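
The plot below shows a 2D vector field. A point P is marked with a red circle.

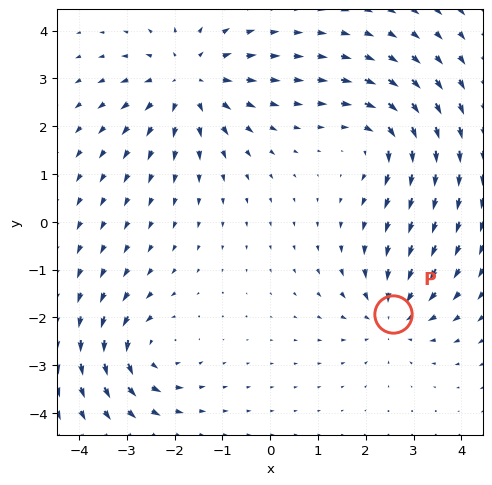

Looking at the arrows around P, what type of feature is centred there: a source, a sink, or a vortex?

sink

At P (2.6, -1.9) the arrows converge inward. Divergence about -4, curl ≈0 — negative divergence with near-zero curl is a sink.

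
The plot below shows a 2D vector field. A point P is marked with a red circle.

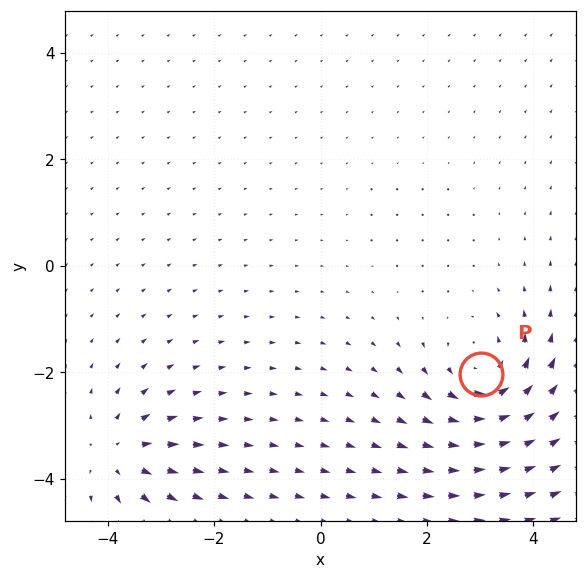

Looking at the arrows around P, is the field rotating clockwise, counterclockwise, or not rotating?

counterclockwise

Near P at (3.0, -2.0) the arrows circulate counterclockwise. The curl (z-component) there is about +6; positive curl means counterclockwise rotation.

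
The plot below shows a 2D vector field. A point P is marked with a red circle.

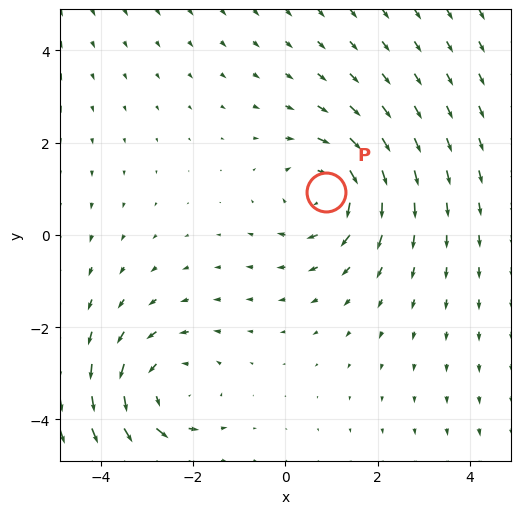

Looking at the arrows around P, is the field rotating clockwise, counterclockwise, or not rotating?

Near P at (0.9, 0.9) the arrows circulate clockwise. The curl (z-component) there is about -3; negative curl means clockwise rotation.

clockwise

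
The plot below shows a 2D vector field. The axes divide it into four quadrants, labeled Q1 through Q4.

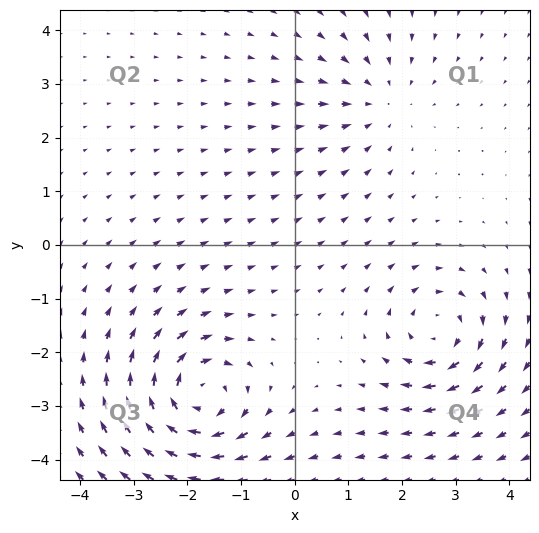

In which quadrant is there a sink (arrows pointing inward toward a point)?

The sink sits at approximately (1.6, 2.7), which lies in quadrant Q1. The divergence there is about -3, negative as expected for a sink.

Q1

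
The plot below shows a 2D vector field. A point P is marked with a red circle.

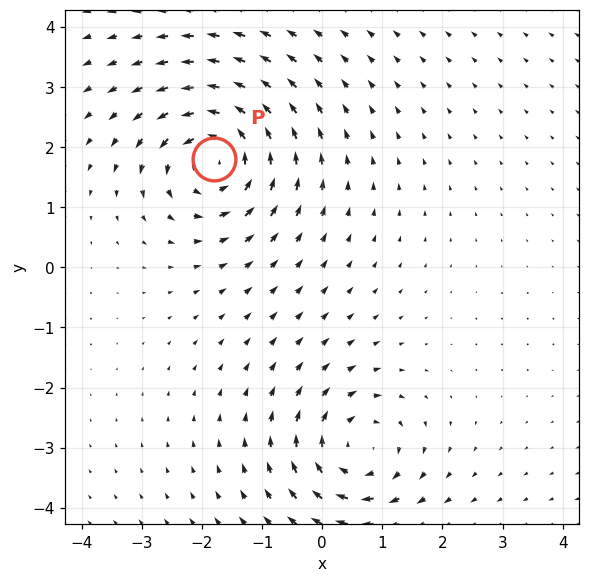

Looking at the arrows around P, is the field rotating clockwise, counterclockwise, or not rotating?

Near P at (-1.8, 1.8) the arrows circulate counterclockwise. The curl (z-component) there is about +5; positive curl means counterclockwise rotation.

counterclockwise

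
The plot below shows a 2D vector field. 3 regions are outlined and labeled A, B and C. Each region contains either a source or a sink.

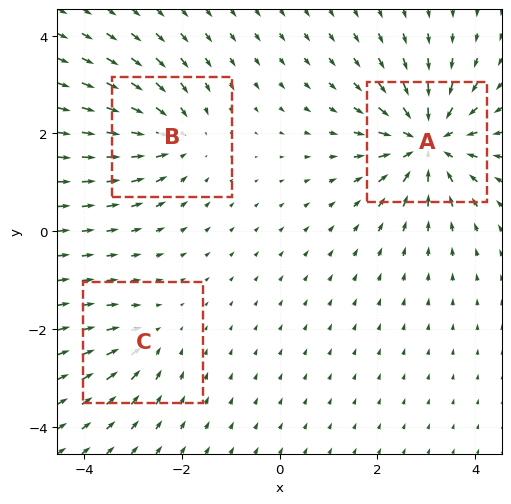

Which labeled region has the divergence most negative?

Divergence at each region's feature centre — A: about -6, B: about -4, C: about -2. Region A is most negative.

A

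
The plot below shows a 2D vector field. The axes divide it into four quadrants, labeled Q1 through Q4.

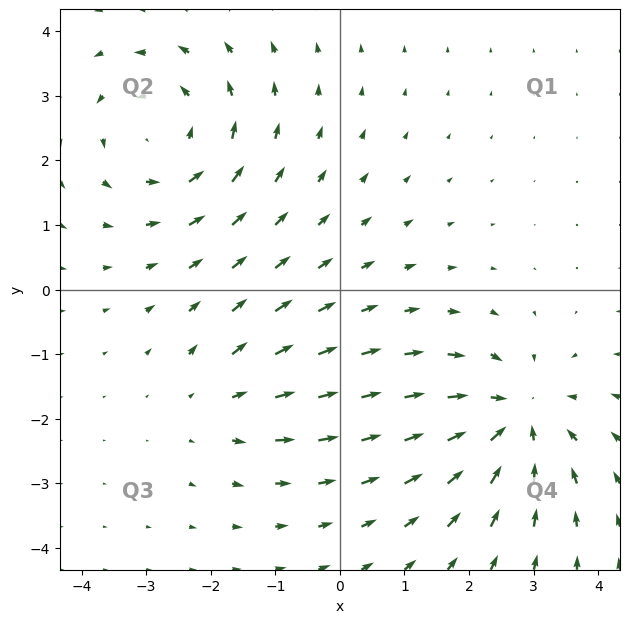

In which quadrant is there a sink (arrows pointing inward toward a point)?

Q4

The sink sits at approximately (2.7, -2.0), which lies in quadrant Q4. The divergence there is about -5, negative as expected for a sink.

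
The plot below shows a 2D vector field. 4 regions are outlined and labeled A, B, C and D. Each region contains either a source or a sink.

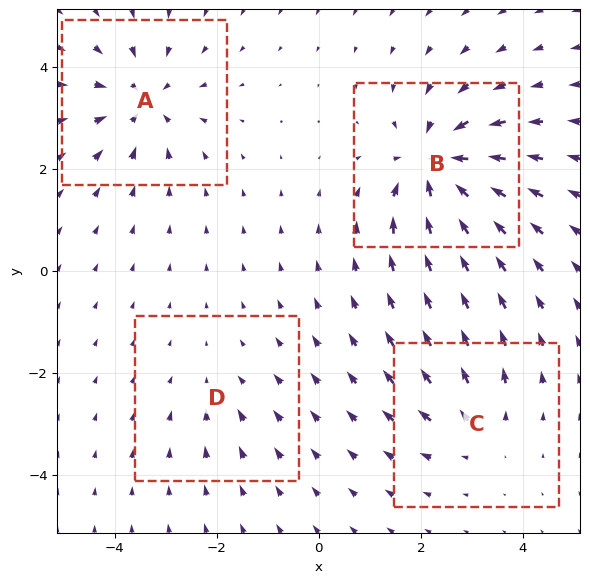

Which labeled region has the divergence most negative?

Divergence at each region's feature centre — A: about -5, B: about -7, C: about +4, D: about -2. Region B is most negative.

B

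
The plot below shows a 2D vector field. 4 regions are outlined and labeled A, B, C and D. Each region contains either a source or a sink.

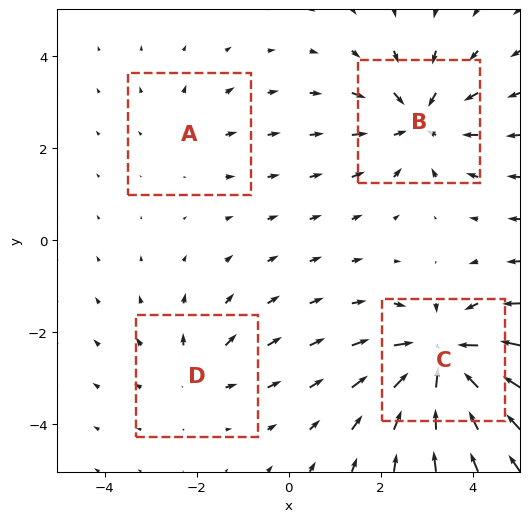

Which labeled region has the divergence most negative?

C

Divergence at each region's feature centre — A: about +2, B: about -5, C: about -8, D: about +3. Region C is most negative.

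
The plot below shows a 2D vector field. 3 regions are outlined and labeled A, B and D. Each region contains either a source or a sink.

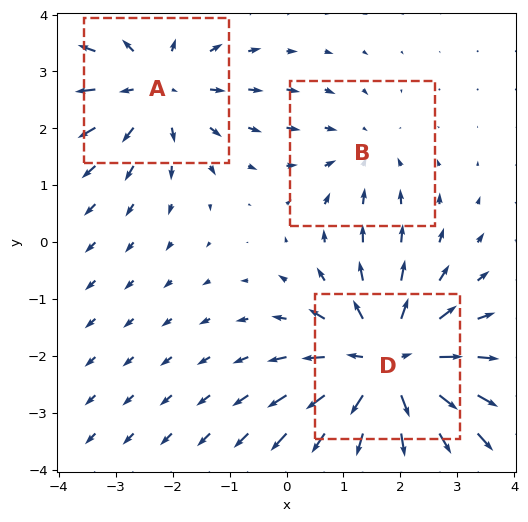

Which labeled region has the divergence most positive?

D

Divergence at each region's feature centre — A: about +3, B: about -2, D: about +5. Region D is most positive.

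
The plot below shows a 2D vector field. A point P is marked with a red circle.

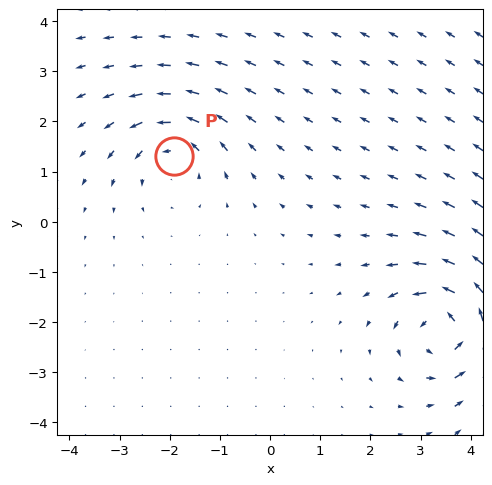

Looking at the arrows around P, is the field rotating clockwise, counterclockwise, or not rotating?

Near P at (-1.9, 1.3) the arrows circulate counterclockwise. The curl (z-component) there is about +5; positive curl means counterclockwise rotation.

counterclockwise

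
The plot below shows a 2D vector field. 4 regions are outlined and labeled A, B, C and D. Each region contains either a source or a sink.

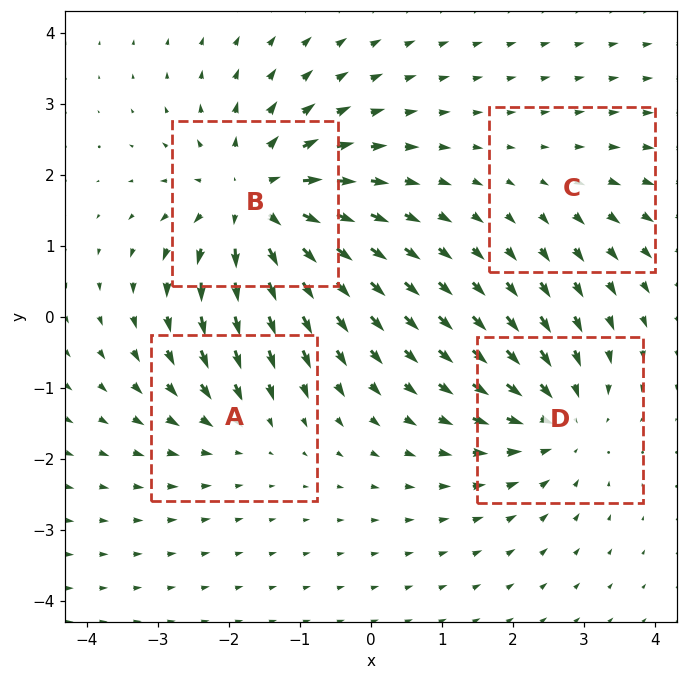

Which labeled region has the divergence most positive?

Divergence at each region's feature centre — A: about -3, B: about +7, C: about +2, D: about -5. Region B is most positive.

B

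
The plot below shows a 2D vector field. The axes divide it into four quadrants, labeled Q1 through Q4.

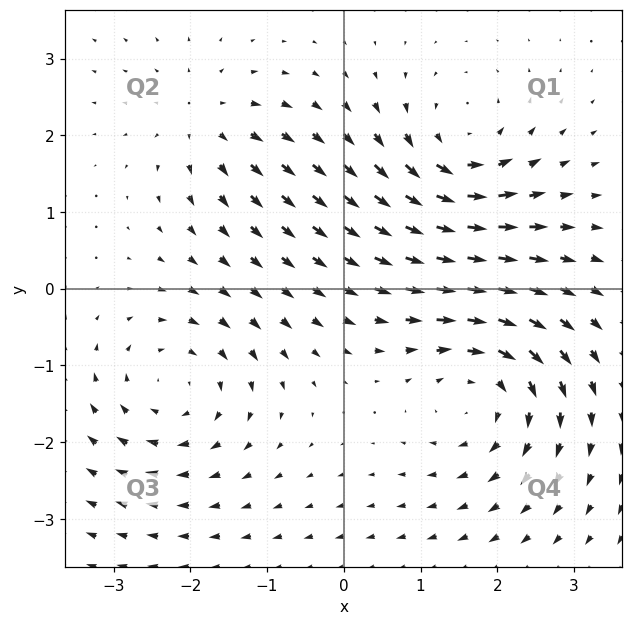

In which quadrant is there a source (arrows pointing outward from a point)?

Q2

The source sits at approximately (-1.8, 2.2), which lies in quadrant Q2. The divergence there is about +4, positive as expected for a source.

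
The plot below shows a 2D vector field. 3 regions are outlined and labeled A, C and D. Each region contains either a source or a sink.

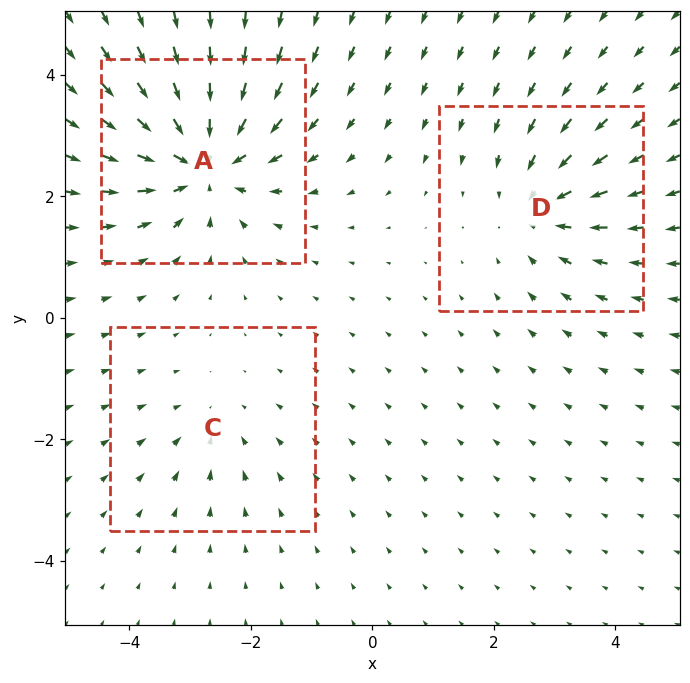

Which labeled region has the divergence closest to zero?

C

Divergence at each region's feature centre — A: about -5, C: about -2, D: about -3. Region C is closest to zero.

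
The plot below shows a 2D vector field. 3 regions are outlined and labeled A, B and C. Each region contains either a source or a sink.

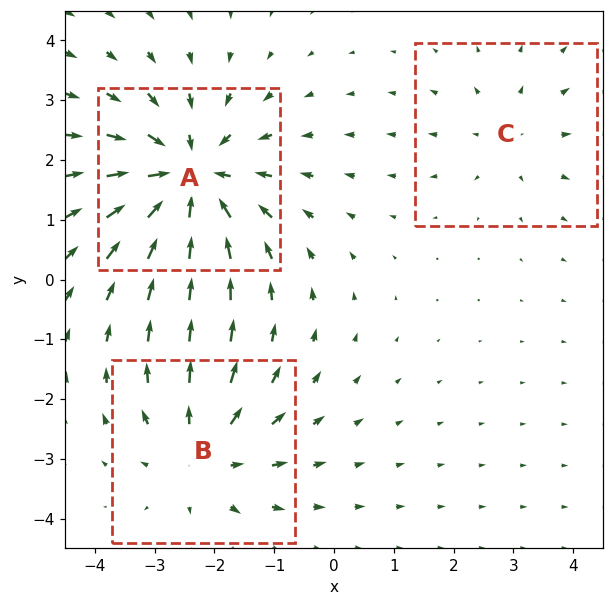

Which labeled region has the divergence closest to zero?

Divergence at each region's feature centre — A: about -5, B: about +3, C: about +2. Region C is closest to zero.

C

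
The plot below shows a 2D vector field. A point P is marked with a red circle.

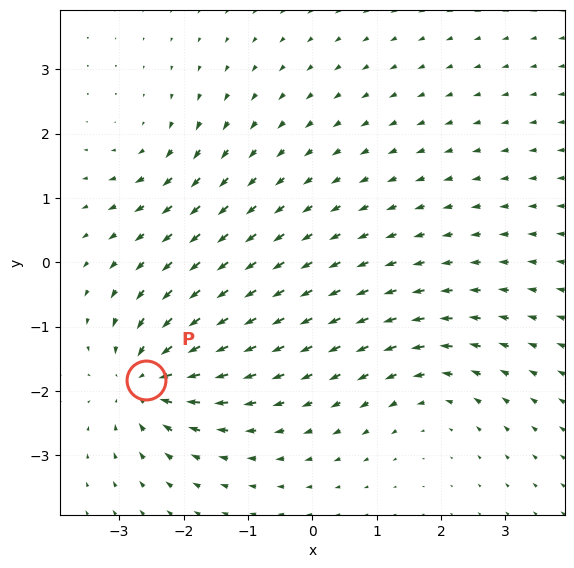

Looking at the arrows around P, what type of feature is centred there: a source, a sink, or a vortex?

At P (-2.6, -1.8) the arrows converge inward. Divergence about -6, curl ≈0 — negative divergence with near-zero curl is a sink.

sink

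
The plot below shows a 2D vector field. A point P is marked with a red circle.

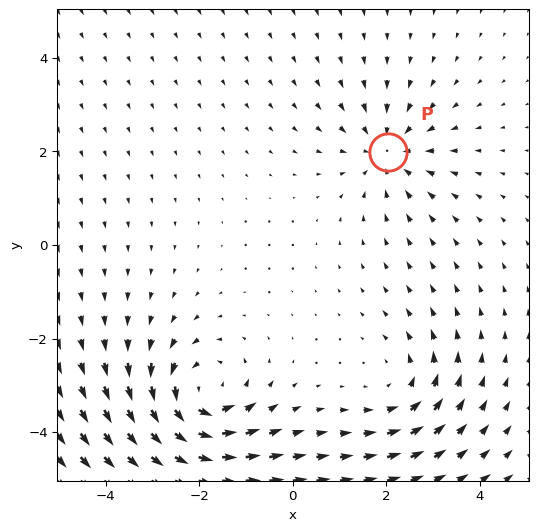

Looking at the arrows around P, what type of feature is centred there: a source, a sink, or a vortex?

sink

At P (2.0, 2.0) the arrows converge inward. Divergence about -3, curl ≈0 — negative divergence with near-zero curl is a sink.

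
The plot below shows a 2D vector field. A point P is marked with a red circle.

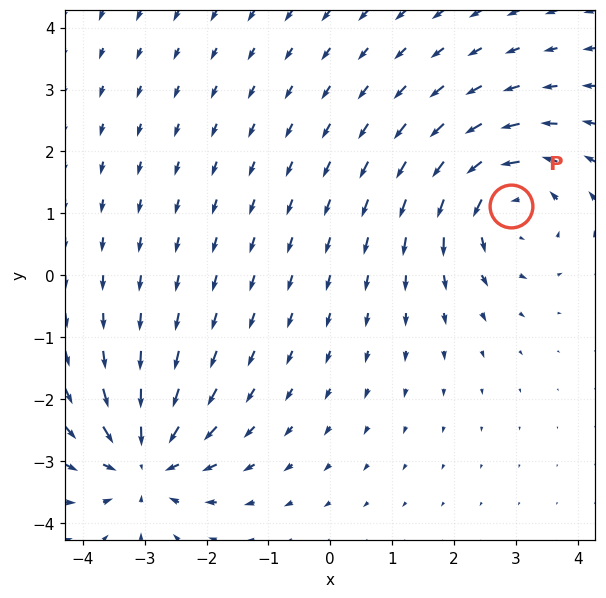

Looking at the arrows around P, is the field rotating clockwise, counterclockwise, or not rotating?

Near P at (2.9, 1.1) the arrows circulate counterclockwise. The curl (z-component) there is about +5; positive curl means counterclockwise rotation.

counterclockwise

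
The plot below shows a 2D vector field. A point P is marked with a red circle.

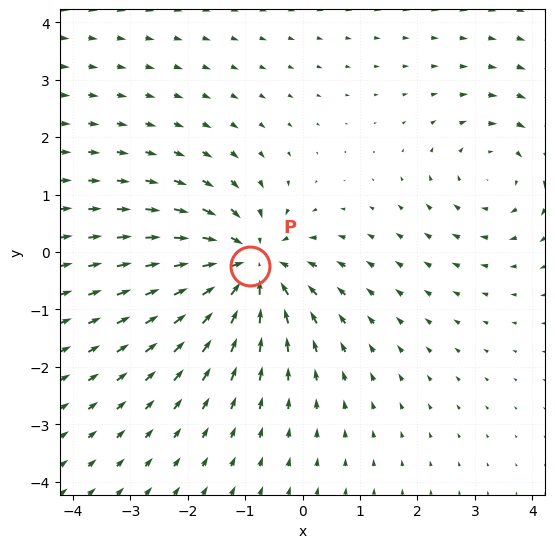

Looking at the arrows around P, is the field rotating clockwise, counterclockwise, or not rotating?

not rotating

Near P at (-0.9, -0.2) the arrows show no circulation. The curl there is ≈0.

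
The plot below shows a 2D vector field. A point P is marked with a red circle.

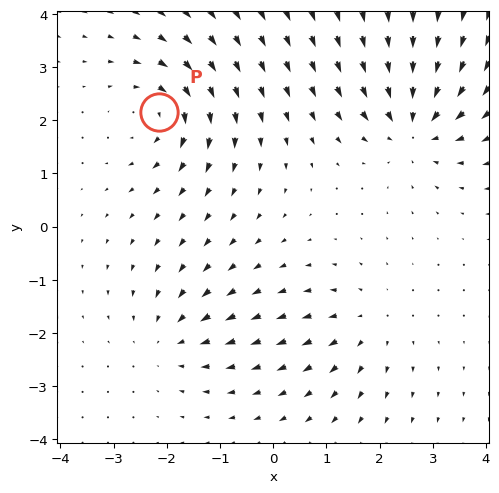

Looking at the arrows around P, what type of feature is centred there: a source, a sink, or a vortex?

vortex

At P (-2.1, 2.2) the arrows circulate clockwise. Divergence ≈0, curl about -5 — near-zero divergence with nonzero curl is a vortex.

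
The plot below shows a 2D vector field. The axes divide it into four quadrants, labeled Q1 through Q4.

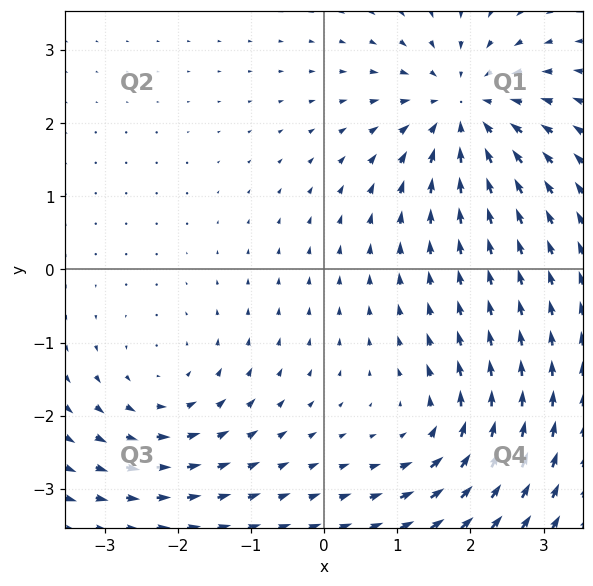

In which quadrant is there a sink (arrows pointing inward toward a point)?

Q1

The sink sits at approximately (1.9, 2.2), which lies in quadrant Q1. The divergence there is about -5, negative as expected for a sink.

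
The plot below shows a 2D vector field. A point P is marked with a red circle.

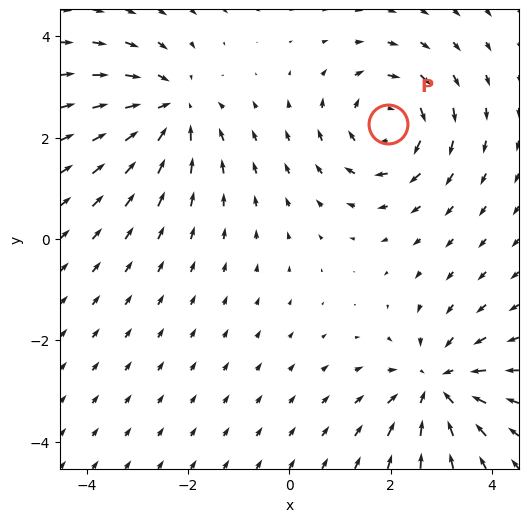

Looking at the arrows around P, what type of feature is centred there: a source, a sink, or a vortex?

At P (2.0, 2.3) the arrows circulate clockwise. Divergence ≈0, curl about -5 — near-zero divergence with nonzero curl is a vortex.

vortex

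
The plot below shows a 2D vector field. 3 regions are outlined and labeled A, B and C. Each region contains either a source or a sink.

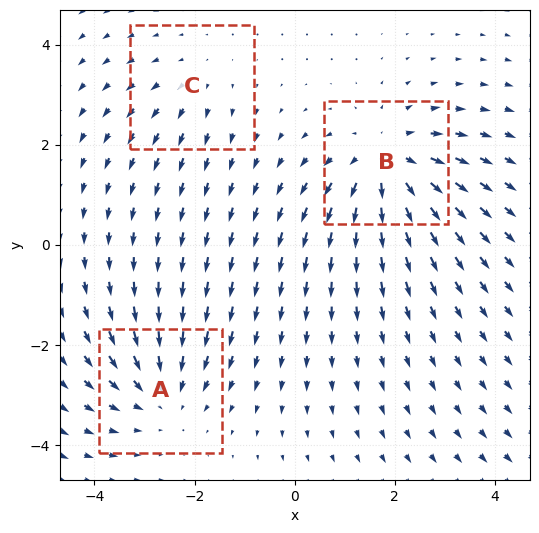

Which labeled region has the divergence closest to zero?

C

Divergence at each region's feature centre — A: about -3, B: about +4, C: about +2. Region C is closest to zero.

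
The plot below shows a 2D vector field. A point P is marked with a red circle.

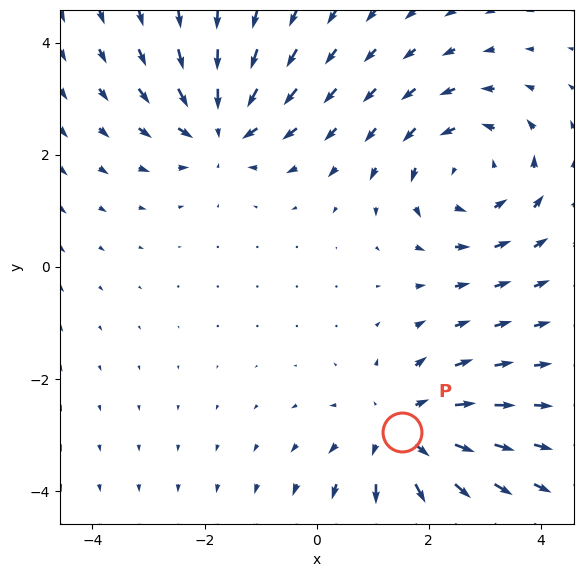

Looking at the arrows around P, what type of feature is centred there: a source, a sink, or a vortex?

source

At P (1.5, -3.0) the arrows spread outward. Divergence about +4, curl ≈0 — positive divergence with near-zero curl is a source.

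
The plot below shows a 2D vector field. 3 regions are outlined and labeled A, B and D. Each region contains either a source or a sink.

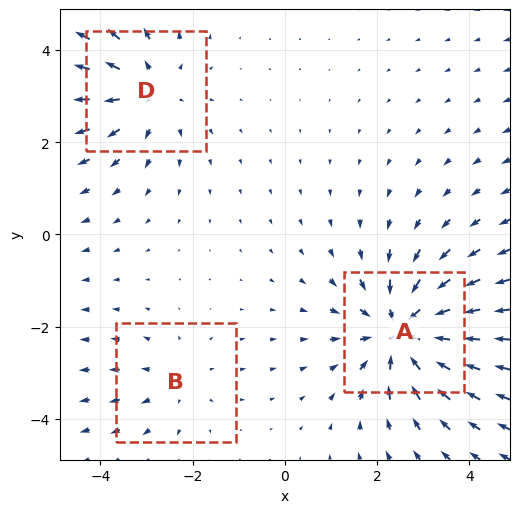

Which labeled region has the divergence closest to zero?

Divergence at each region's feature centre — A: about -5, B: about +2, D: about +3. Region B is closest to zero.

B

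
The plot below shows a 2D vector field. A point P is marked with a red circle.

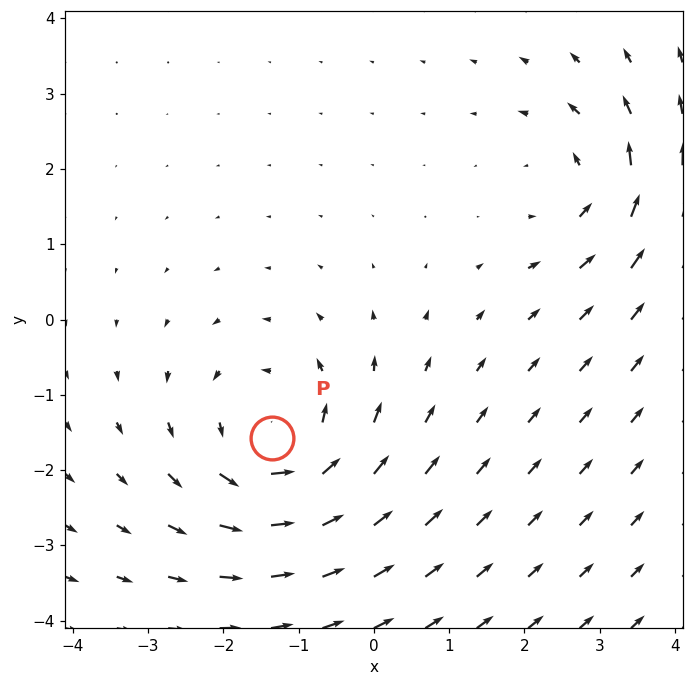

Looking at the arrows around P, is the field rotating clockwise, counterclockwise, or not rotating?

Near P at (-1.4, -1.6) the arrows circulate counterclockwise. The curl (z-component) there is about +4; positive curl means counterclockwise rotation.

counterclockwise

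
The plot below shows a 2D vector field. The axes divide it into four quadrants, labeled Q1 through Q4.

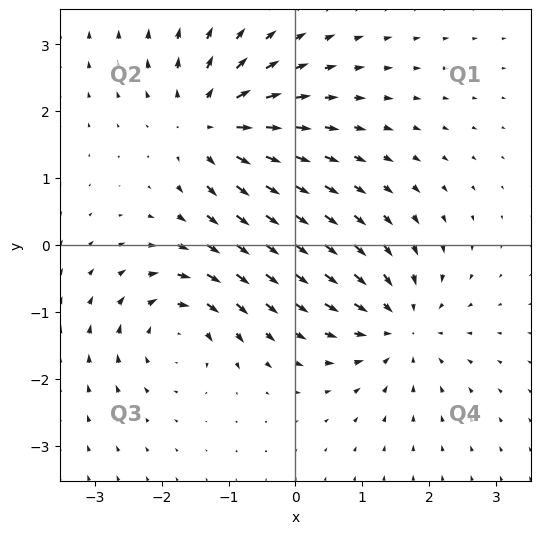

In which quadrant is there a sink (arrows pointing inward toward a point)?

Q4

The sink sits at approximately (1.6, -1.2), which lies in quadrant Q4. The divergence there is about -5, negative as expected for a sink.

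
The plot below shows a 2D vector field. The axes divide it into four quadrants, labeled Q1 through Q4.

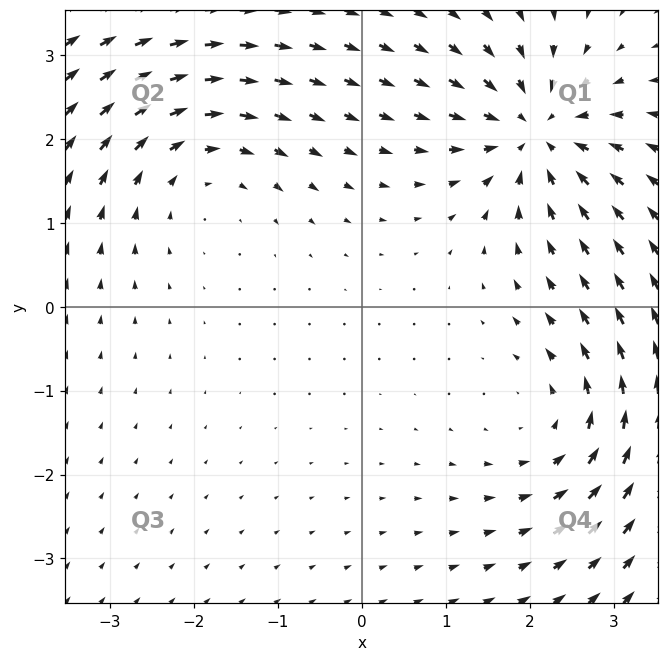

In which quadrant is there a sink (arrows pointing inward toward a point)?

Q1

The sink sits at approximately (2.1, 2.1), which lies in quadrant Q1. The divergence there is about -5, negative as expected for a sink.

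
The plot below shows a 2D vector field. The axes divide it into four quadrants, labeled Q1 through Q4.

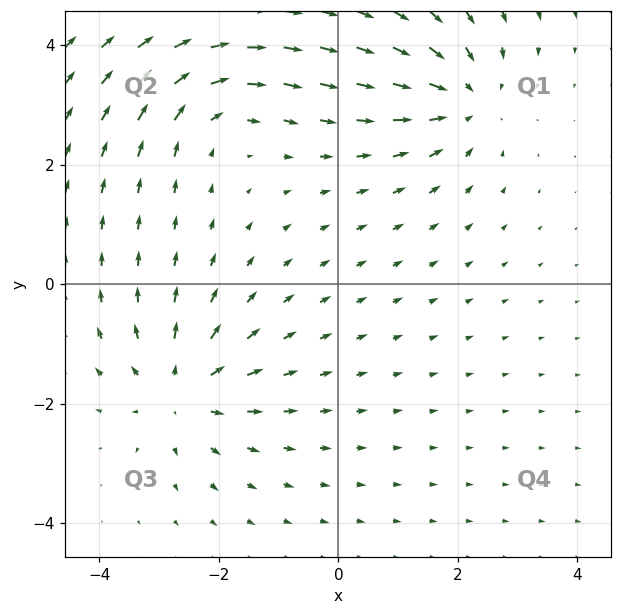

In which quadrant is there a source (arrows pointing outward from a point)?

The source sits at approximately (-2.6, -1.8), which lies in quadrant Q3. The divergence there is about +5, positive as expected for a source.

Q3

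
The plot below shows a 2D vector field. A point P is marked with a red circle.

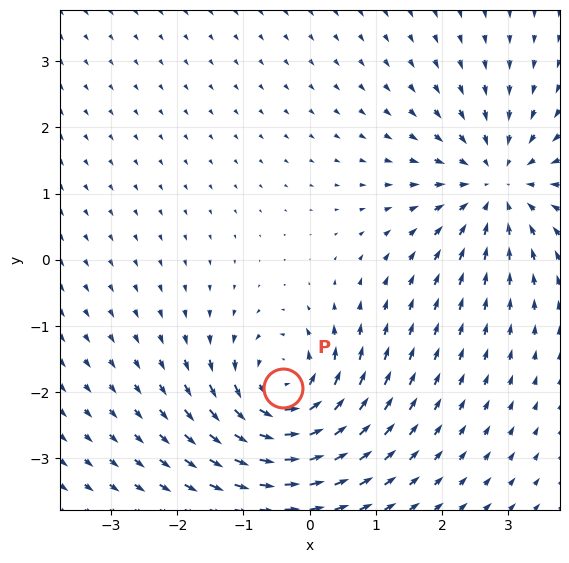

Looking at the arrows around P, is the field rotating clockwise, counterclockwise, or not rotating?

Near P at (-0.4, -1.9) the arrows circulate counterclockwise. The curl (z-component) there is about +6; positive curl means counterclockwise rotation.

counterclockwise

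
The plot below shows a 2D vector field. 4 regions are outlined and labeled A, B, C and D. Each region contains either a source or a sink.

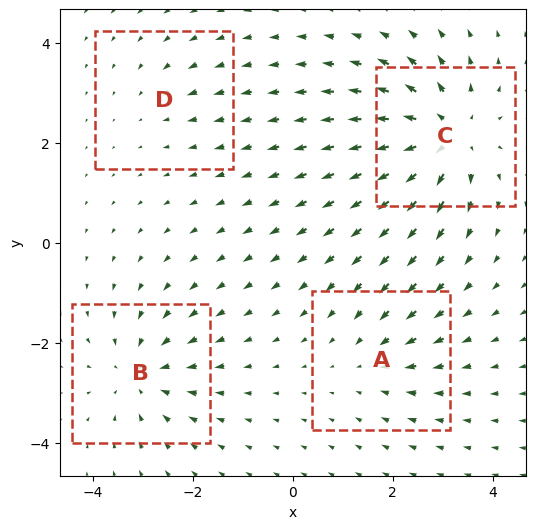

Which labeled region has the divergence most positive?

C

Divergence at each region's feature centre — A: about -3, B: about -4, C: about +6, D: about -2. Region C is most positive.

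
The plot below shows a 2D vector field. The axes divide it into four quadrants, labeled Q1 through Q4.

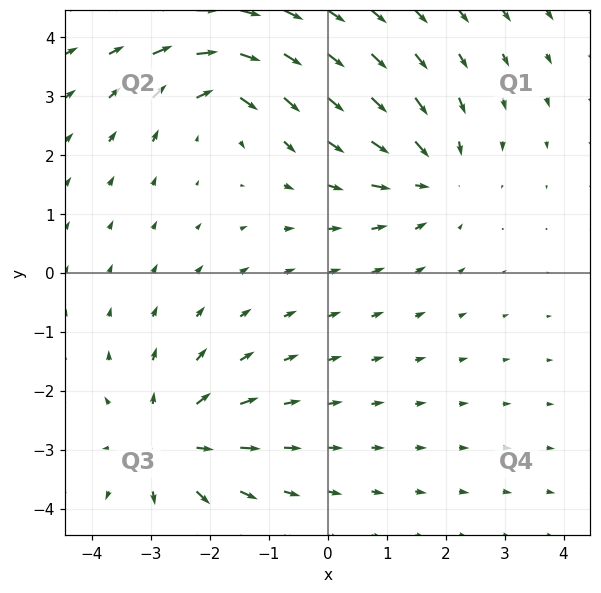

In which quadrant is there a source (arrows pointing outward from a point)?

Q3

The source sits at approximately (-2.7, -2.9), which lies in quadrant Q3. The divergence there is about +4, positive as expected for a source.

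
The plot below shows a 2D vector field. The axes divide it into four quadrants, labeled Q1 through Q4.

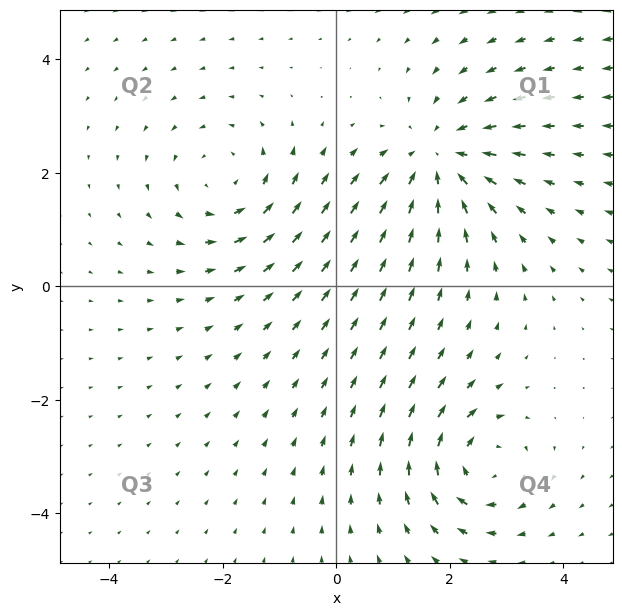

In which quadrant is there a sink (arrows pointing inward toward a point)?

Q1

The sink sits at approximately (1.8, 2.2), which lies in quadrant Q1. The divergence there is about -4, negative as expected for a sink.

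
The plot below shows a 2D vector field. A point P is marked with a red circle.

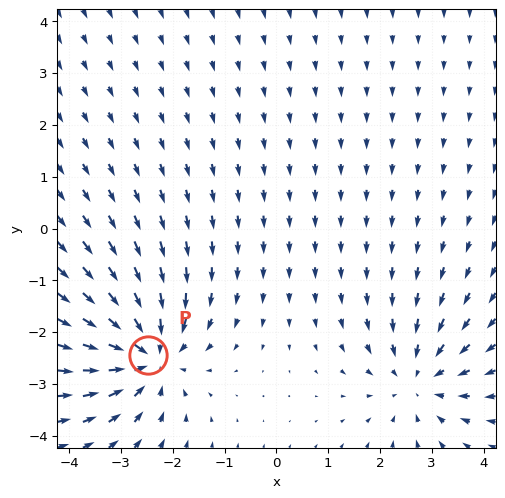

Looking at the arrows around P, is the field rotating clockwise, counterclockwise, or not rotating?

not rotating

Near P at (-2.5, -2.4) the arrows show no circulation. The curl there is ≈0.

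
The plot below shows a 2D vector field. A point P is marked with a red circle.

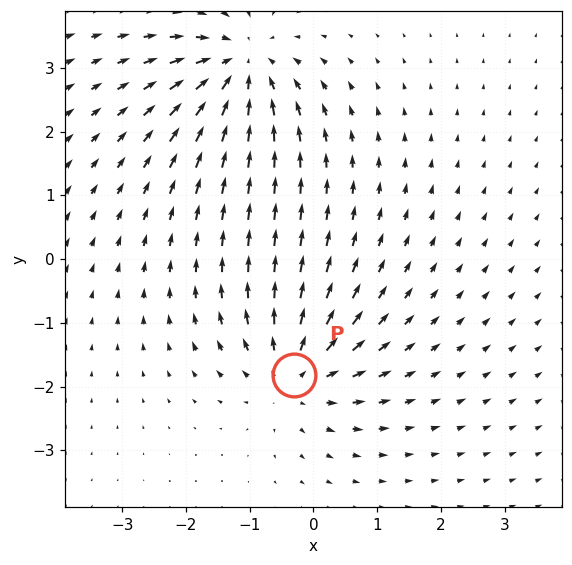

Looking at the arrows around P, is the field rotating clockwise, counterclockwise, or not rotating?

Near P at (-0.3, -1.8) the arrows show no circulation. The curl there is ≈0.

not rotating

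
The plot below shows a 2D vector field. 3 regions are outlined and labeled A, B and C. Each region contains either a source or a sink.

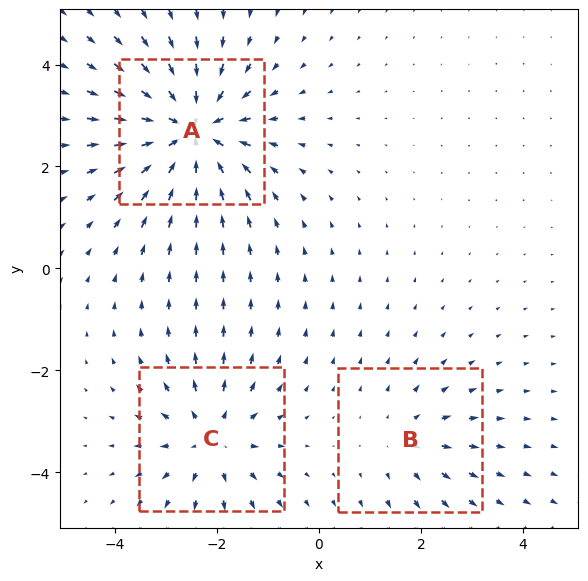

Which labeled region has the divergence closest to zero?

B

Divergence at each region's feature centre — A: about -5, B: about +2, C: about +3. Region B is closest to zero.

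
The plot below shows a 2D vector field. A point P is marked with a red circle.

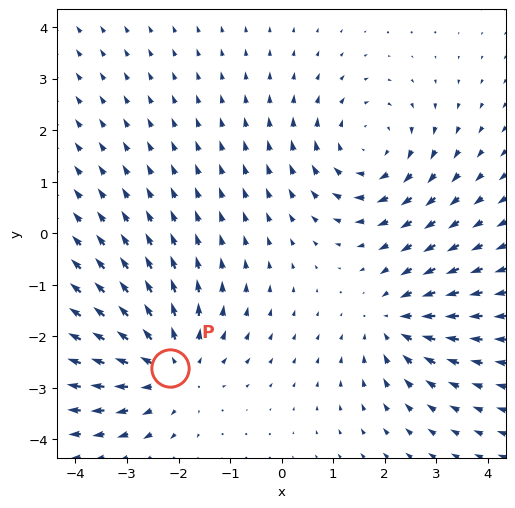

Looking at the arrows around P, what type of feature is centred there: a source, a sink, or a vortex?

source

At P (-2.2, -2.6) the arrows spread outward. Divergence about +4, curl ≈0 — positive divergence with near-zero curl is a source.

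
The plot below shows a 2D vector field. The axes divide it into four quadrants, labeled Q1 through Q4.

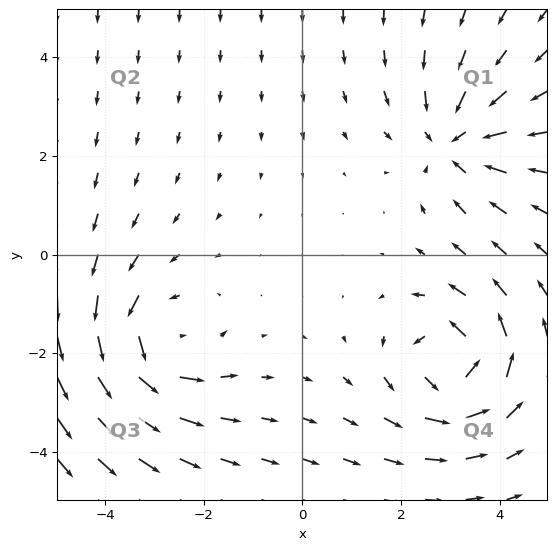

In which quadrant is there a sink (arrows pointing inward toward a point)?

Q1

The sink sits at approximately (3.1, 2.3), which lies in quadrant Q1. The divergence there is about -4, negative as expected for a sink.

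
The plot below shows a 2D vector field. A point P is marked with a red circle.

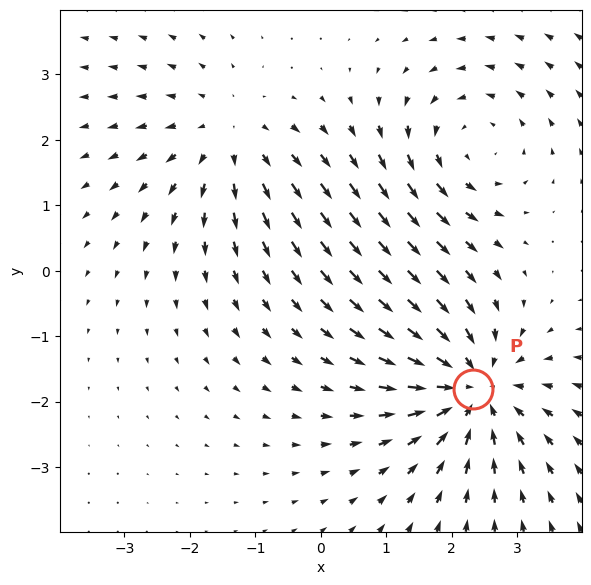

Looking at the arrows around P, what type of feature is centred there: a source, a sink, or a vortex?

sink

At P (2.3, -1.8) the arrows converge inward. Divergence about -4, curl ≈0 — negative divergence with near-zero curl is a sink.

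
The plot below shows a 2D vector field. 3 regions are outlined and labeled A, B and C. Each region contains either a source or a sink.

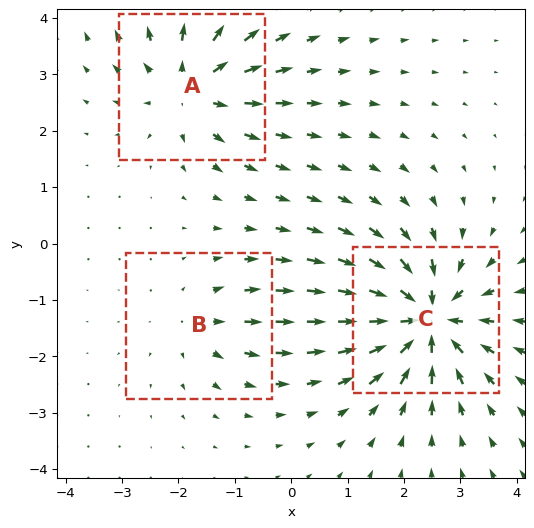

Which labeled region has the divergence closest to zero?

Divergence at each region's feature centre — A: about +4, B: about +2, C: about -6. Region B is closest to zero.

B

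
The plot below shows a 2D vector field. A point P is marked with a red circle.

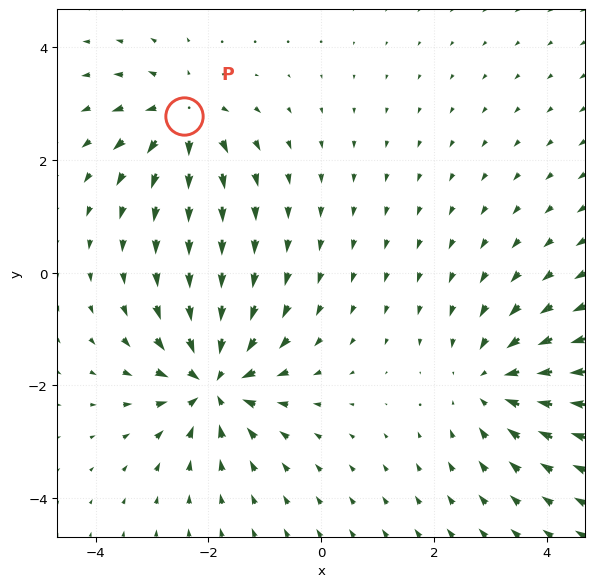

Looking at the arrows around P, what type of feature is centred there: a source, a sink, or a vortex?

source

At P (-2.4, 2.8) the arrows spread outward. Divergence about +5, curl ≈0 — positive divergence with near-zero curl is a source.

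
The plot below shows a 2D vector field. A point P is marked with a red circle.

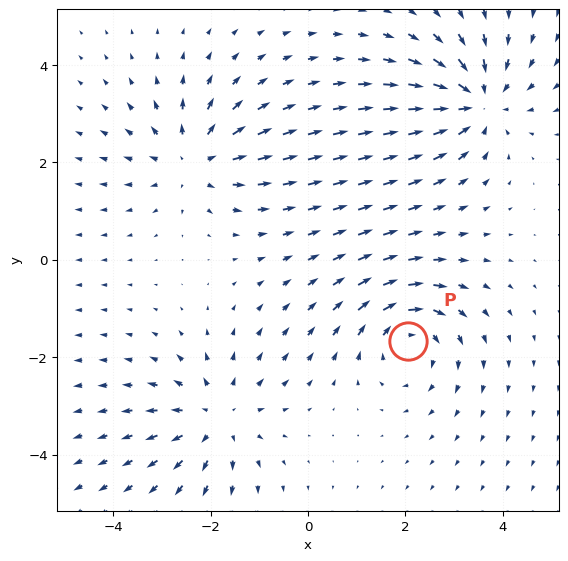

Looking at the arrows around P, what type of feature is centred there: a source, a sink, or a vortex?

vortex

At P (2.1, -1.7) the arrows circulate clockwise. Divergence ≈0, curl about -4 — near-zero divergence with nonzero curl is a vortex.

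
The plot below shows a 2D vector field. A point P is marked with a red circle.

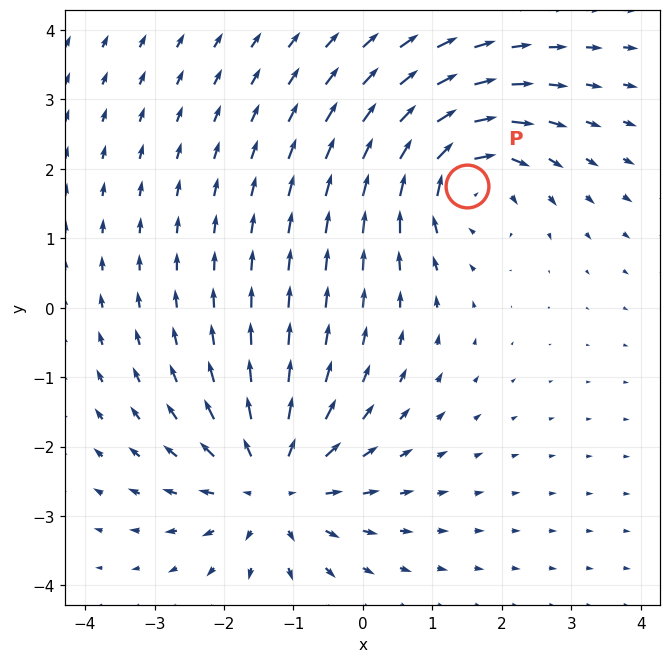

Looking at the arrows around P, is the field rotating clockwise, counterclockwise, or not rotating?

clockwise

Near P at (1.5, 1.8) the arrows circulate clockwise. The curl (z-component) there is about -4; negative curl means clockwise rotation.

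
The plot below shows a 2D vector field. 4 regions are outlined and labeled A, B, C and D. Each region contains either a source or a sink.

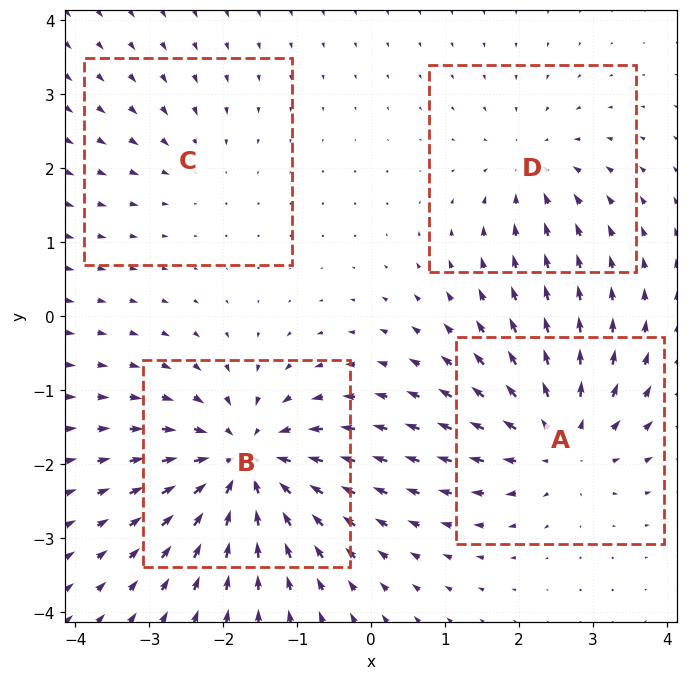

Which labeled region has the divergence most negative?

B

Divergence at each region's feature centre — A: about +6, B: about -7, C: about -2, D: about -4. Region B is most negative.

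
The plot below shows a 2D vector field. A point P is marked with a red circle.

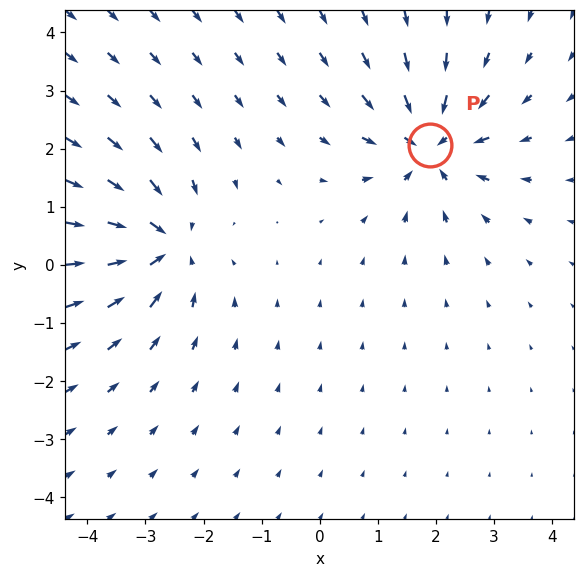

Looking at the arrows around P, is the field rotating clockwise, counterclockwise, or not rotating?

Near P at (1.9, 2.1) the arrows show no circulation. The curl there is ≈0.

not rotating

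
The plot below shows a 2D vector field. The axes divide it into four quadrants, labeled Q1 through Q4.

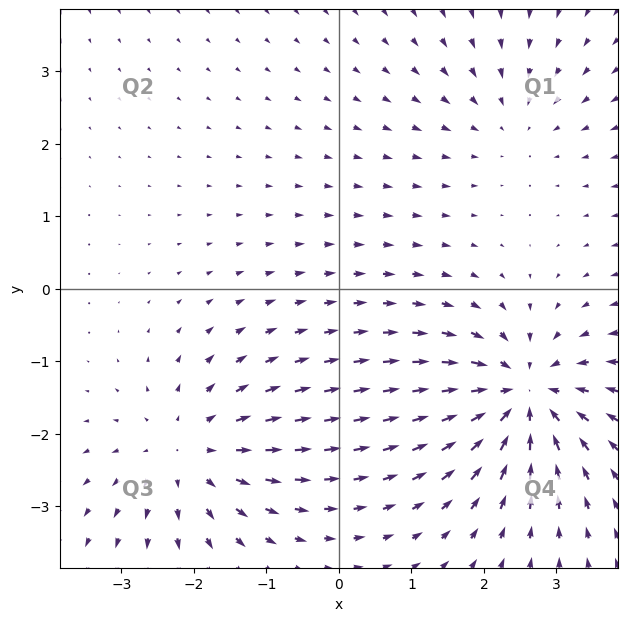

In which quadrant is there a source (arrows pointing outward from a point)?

The source sits at approximately (-2.1, -2.3), which lies in quadrant Q3. The divergence there is about +4, positive as expected for a source.

Q3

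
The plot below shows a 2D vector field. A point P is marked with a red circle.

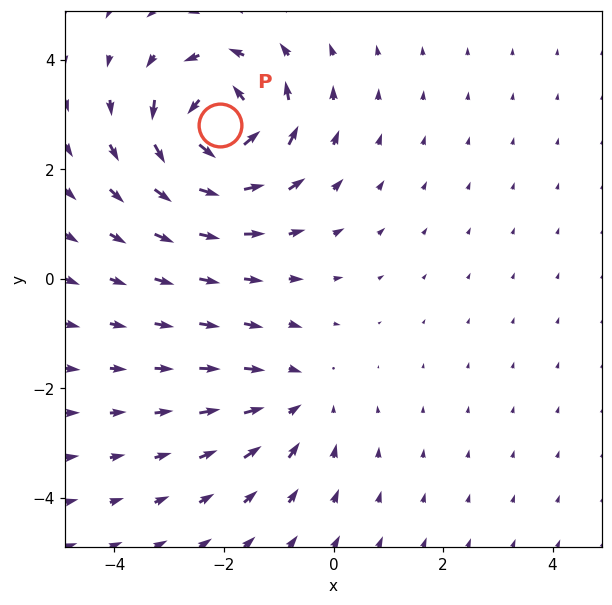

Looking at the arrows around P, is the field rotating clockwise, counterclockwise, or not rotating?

Near P at (-2.1, 2.8) the arrows circulate counterclockwise. The curl (z-component) there is about +5; positive curl means counterclockwise rotation.

counterclockwise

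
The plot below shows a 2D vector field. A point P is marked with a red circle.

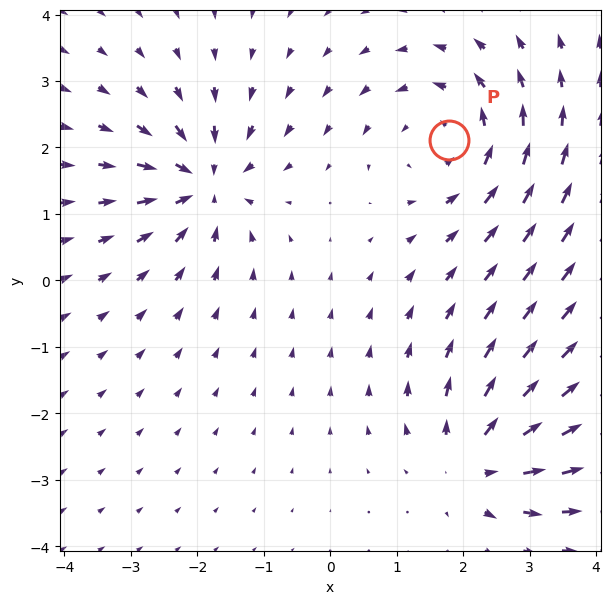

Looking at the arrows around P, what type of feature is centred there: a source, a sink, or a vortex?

vortex

At P (1.8, 2.1) the arrows circulate counterclockwise. Divergence ≈0, curl about +4 — near-zero divergence with nonzero curl is a vortex.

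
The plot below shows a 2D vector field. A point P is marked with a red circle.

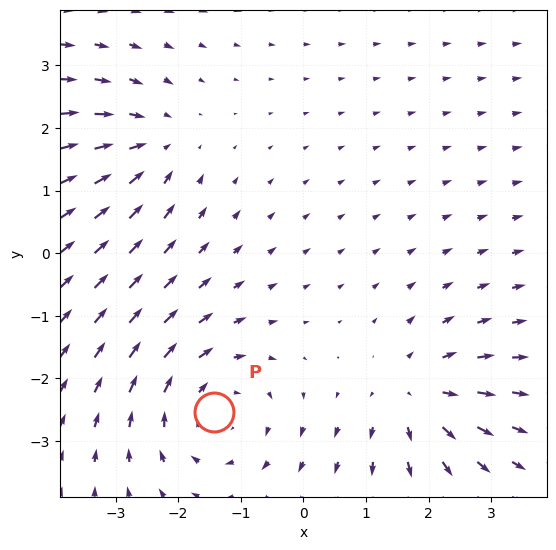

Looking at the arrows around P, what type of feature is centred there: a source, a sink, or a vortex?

vortex

At P (-1.4, -2.5) the arrows circulate clockwise. Divergence ≈0, curl about -3 — near-zero divergence with nonzero curl is a vortex.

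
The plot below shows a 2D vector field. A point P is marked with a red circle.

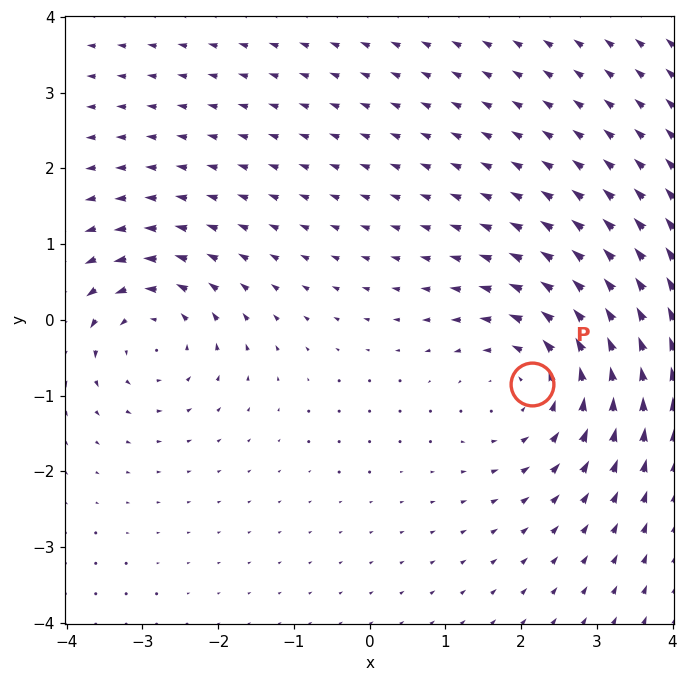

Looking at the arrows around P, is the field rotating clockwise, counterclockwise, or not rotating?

Near P at (2.1, -0.8) the arrows circulate counterclockwise. The curl (z-component) there is about +3; positive curl means counterclockwise rotation.

counterclockwise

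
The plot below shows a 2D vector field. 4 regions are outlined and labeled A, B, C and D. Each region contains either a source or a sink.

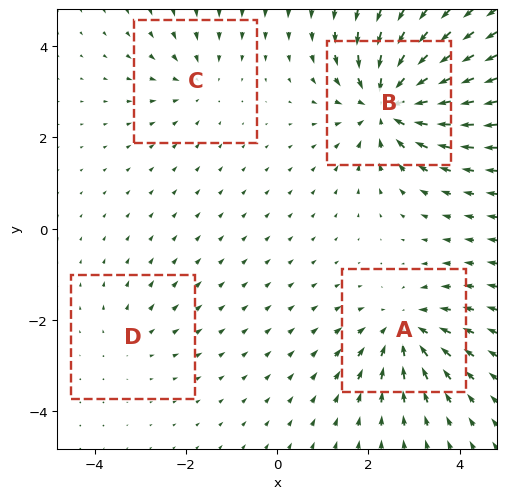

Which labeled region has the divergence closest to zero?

D

Divergence at each region's feature centre — A: about -5, B: about -8, C: about -3, D: about +2. Region D is closest to zero.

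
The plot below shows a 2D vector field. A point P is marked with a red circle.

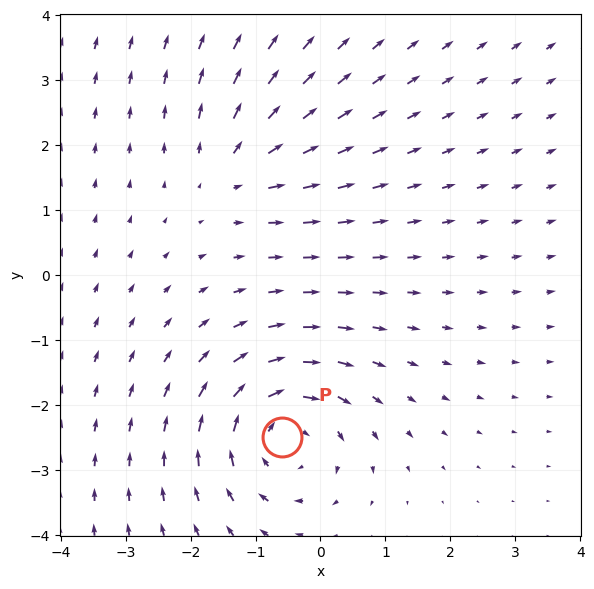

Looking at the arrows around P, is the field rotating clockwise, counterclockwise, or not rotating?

Near P at (-0.6, -2.5) the arrows circulate clockwise. The curl (z-component) there is about -4; negative curl means clockwise rotation.

clockwise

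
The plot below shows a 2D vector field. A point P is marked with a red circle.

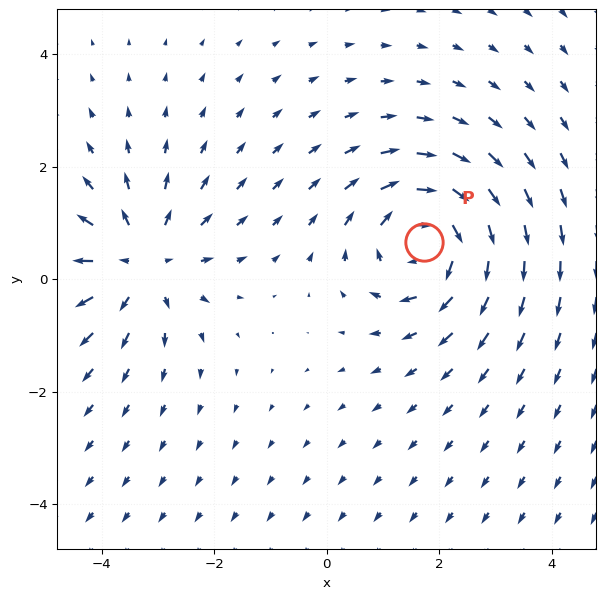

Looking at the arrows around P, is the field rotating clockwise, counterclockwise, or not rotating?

clockwise

Near P at (1.7, 0.7) the arrows circulate clockwise. The curl (z-component) there is about -4; negative curl means clockwise rotation.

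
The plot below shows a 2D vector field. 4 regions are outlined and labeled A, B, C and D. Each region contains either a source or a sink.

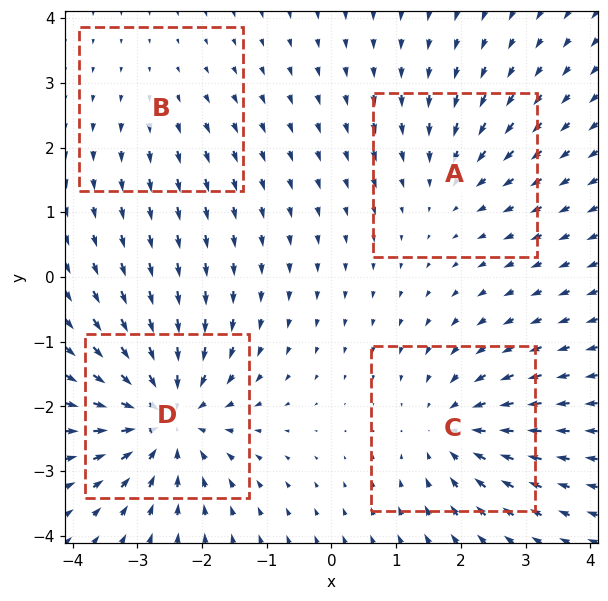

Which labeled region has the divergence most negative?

Divergence at each region's feature centre — A: about -3, B: about +2, C: about -5, D: about -7. Region D is most negative.

D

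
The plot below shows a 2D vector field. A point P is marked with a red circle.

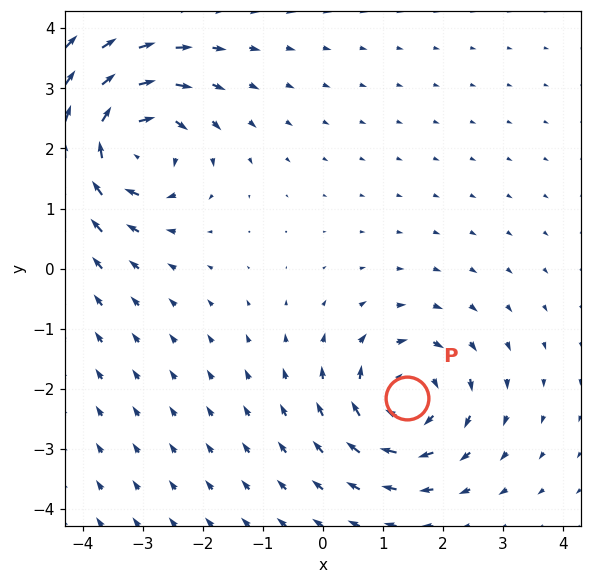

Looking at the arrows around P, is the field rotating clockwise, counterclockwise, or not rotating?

Near P at (1.4, -2.2) the arrows circulate clockwise. The curl (z-component) there is about -3; negative curl means clockwise rotation.

clockwise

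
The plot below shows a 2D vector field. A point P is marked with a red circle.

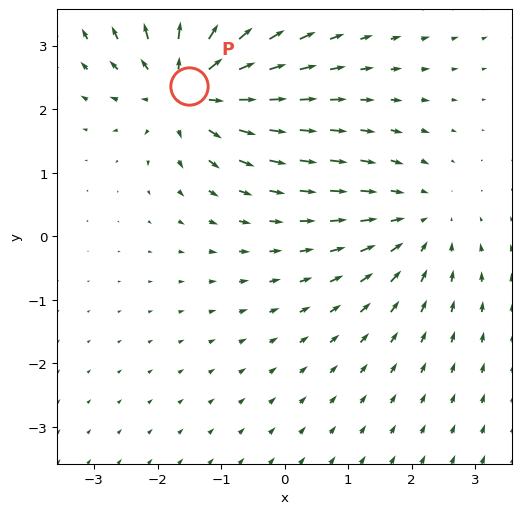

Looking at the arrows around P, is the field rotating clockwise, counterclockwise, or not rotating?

Near P at (-1.5, 2.4) the arrows show no circulation. The curl there is ≈0.

not rotating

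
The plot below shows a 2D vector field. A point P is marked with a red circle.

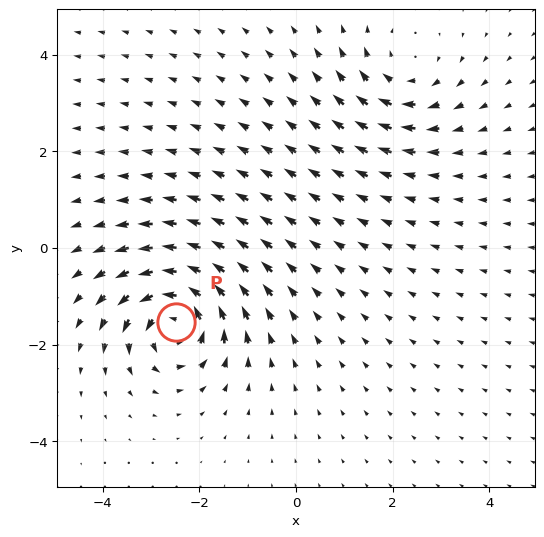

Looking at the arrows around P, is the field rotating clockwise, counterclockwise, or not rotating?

Near P at (-2.5, -1.5) the arrows circulate counterclockwise. The curl (z-component) there is about +7; positive curl means counterclockwise rotation.

counterclockwise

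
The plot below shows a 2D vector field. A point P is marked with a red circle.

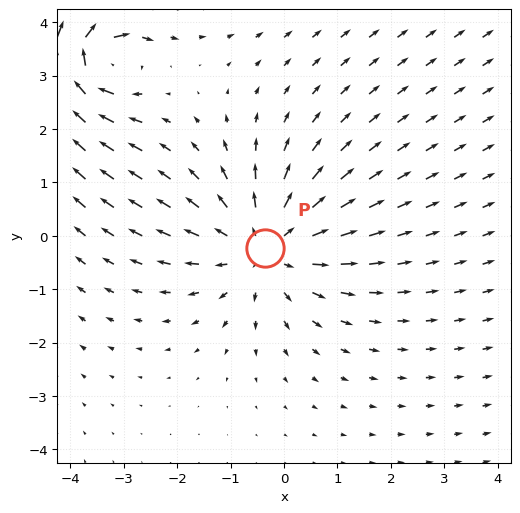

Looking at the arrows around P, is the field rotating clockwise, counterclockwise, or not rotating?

Near P at (-0.4, -0.2) the arrows show no circulation. The curl there is ≈0.

not rotating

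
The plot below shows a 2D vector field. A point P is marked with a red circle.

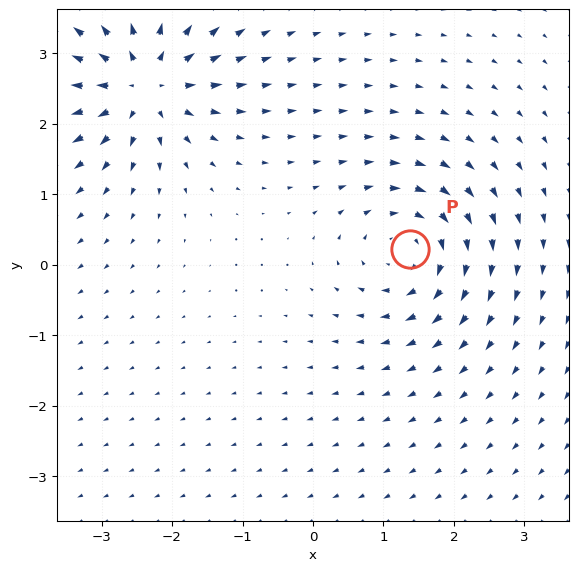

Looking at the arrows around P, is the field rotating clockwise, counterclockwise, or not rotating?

clockwise

Near P at (1.4, 0.2) the arrows circulate clockwise. The curl (z-component) there is about -4; negative curl means clockwise rotation.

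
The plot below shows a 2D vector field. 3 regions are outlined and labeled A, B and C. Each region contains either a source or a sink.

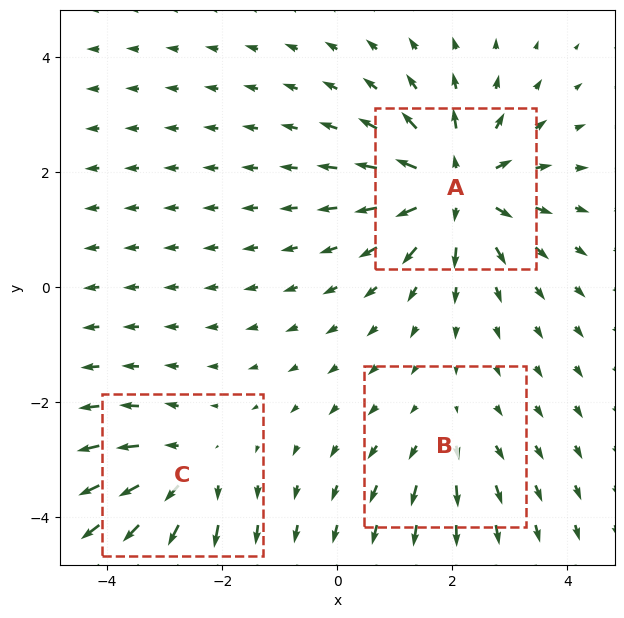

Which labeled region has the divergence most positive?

Divergence at each region's feature centre — A: about +5, B: about +2, C: about +3. Region A is most positive.

A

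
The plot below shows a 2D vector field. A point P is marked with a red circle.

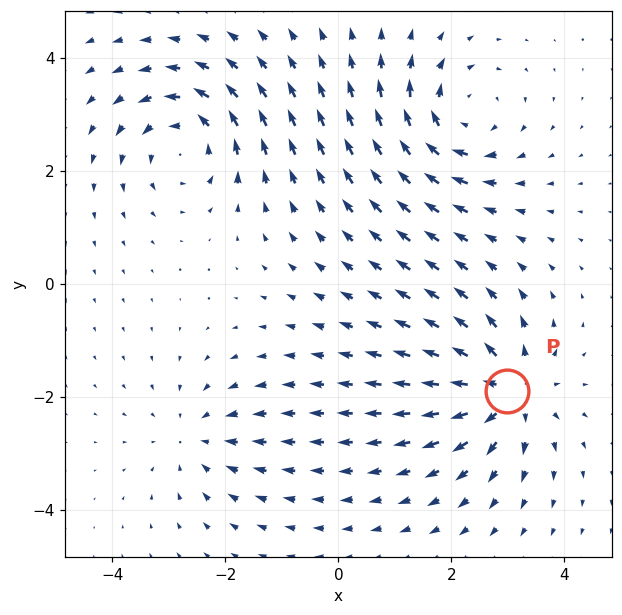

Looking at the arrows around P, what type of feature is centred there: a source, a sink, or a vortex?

source

At P (3.0, -1.9) the arrows spread outward. Divergence about +6, curl ≈0 — positive divergence with near-zero curl is a source.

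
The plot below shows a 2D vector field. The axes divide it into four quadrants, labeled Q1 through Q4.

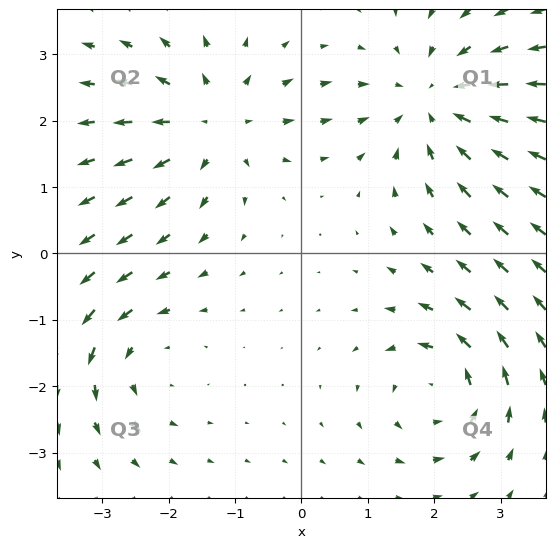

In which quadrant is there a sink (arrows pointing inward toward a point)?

The sink sits at approximately (2.0, 2.3), which lies in quadrant Q1. The divergence there is about -4, negative as expected for a sink.

Q1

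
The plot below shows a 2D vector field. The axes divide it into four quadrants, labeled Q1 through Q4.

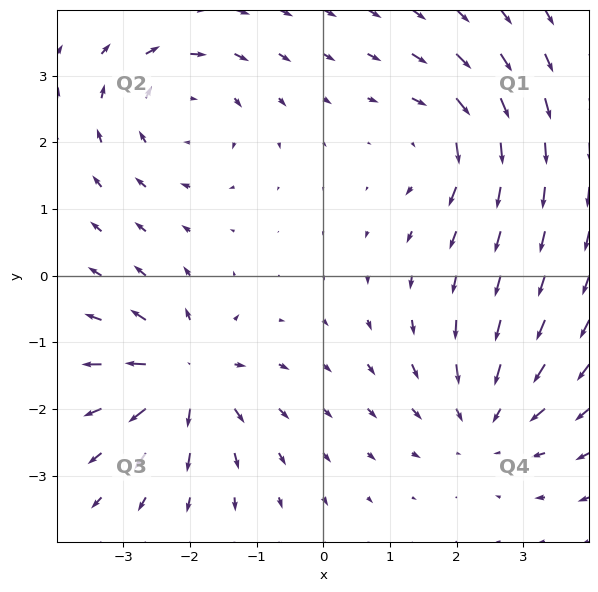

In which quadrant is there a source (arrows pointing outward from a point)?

The source sits at approximately (-2.0, -1.5), which lies in quadrant Q3. The divergence there is about +7, positive as expected for a source.

Q3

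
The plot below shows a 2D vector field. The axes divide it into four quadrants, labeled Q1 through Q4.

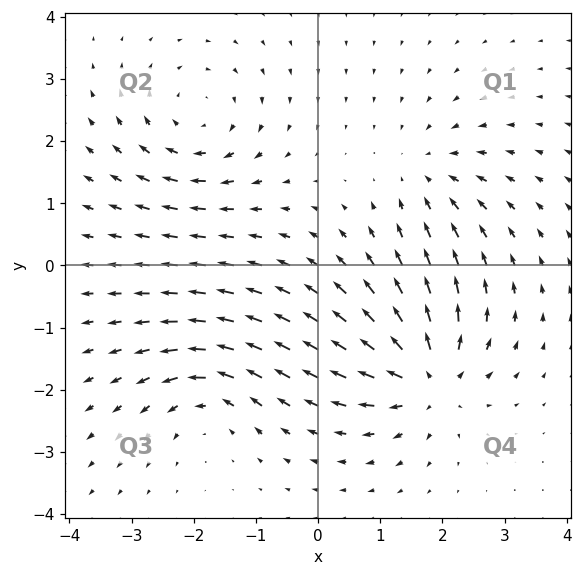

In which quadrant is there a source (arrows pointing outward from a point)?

The source sits at approximately (1.8, -1.8), which lies in quadrant Q4. The divergence there is about +7, positive as expected for a source.

Q4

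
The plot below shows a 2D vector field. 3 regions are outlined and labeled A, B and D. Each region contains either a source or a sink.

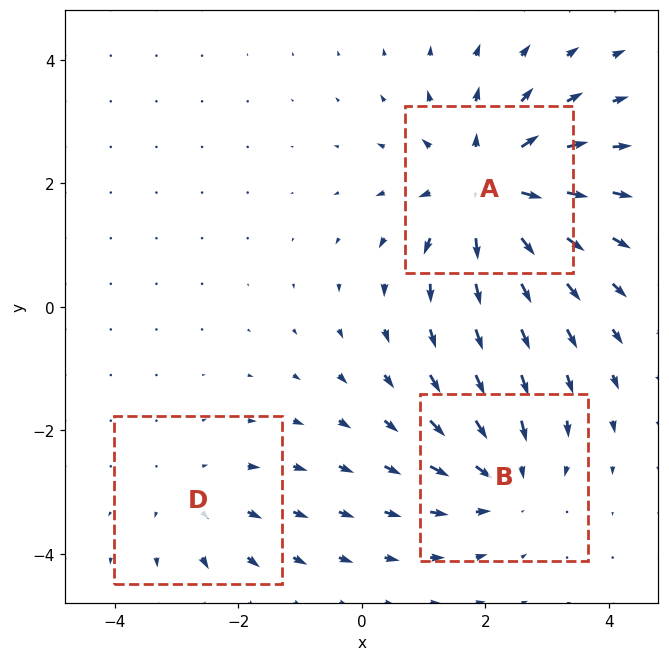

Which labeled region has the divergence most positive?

A

Divergence at each region's feature centre — A: about +4, B: about -3, D: about +2. Region A is most positive.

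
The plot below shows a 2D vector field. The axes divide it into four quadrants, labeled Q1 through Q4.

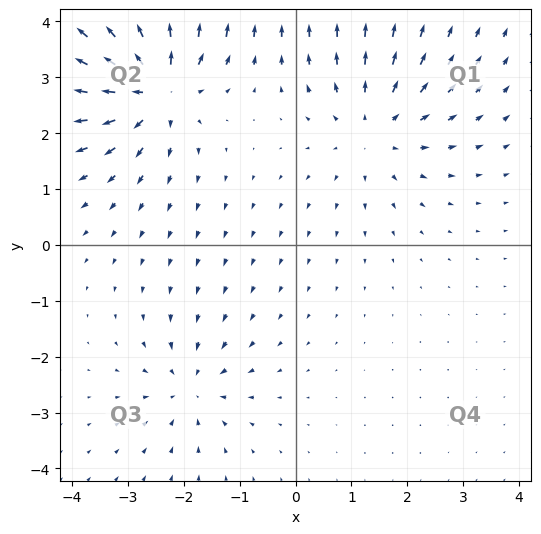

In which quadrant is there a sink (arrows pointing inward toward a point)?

The sink sits at approximately (-1.9, -2.6), which lies in quadrant Q3. The divergence there is about -3, negative as expected for a sink.

Q3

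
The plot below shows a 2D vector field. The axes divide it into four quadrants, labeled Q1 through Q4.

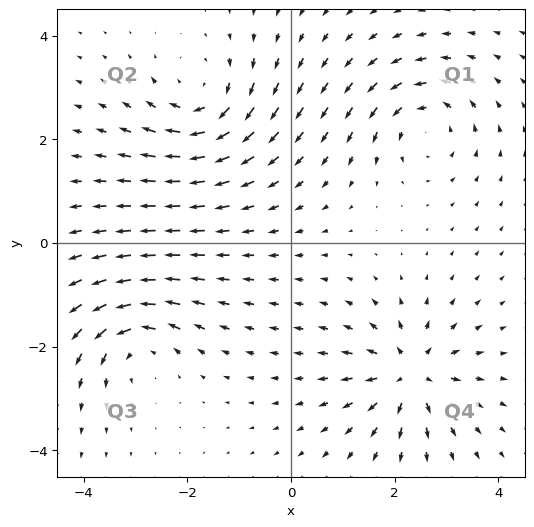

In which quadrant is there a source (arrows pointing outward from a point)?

Q4

The source sits at approximately (2.3, -2.5), which lies in quadrant Q4. The divergence there is about +5, positive as expected for a source.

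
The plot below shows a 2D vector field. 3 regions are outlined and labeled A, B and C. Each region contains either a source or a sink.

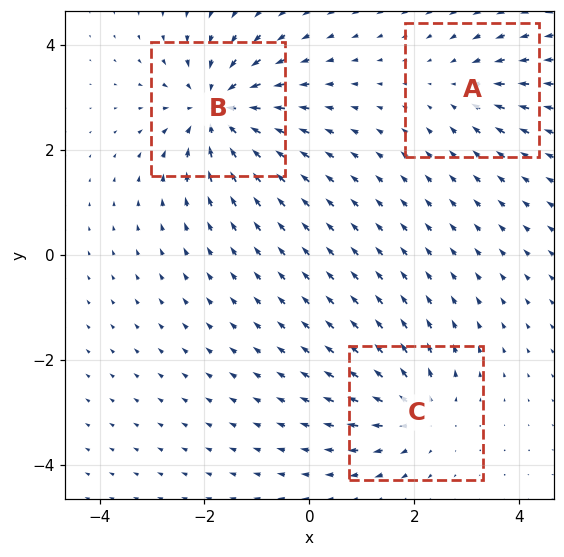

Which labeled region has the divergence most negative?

Divergence at each region's feature centre — A: about -2, B: about -5, C: about +3. Region B is most negative.

B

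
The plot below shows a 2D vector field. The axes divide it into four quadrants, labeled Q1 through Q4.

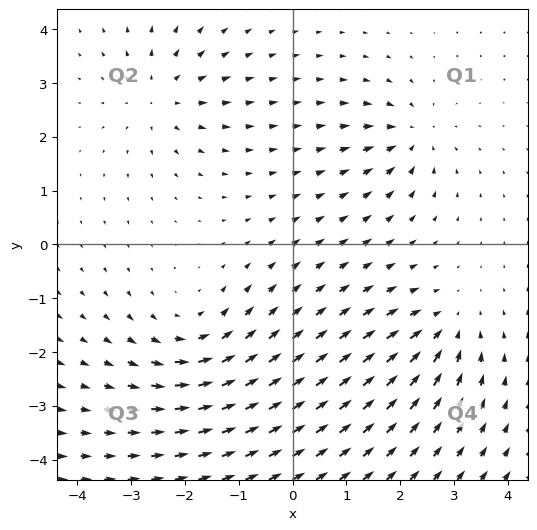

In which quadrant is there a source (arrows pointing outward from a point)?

Q2

The source sits at approximately (-2.4, 2.7), which lies in quadrant Q2. The divergence there is about +4, positive as expected for a source.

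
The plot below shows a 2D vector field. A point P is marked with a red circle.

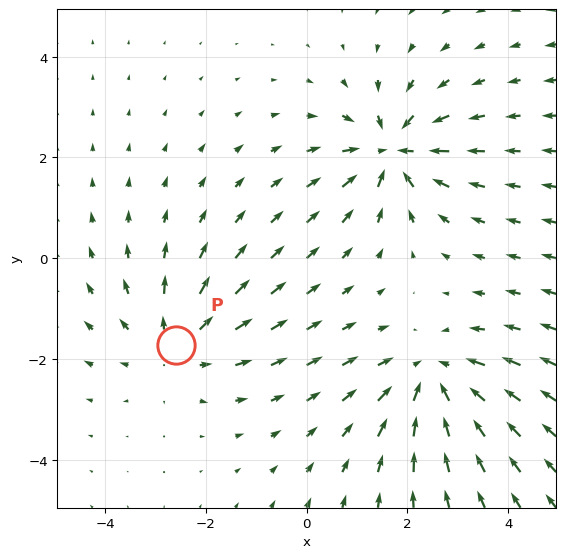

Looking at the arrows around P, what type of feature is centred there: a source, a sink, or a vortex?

At P (-2.6, -1.7) the arrows spread outward. Divergence about +3, curl ≈0 — positive divergence with near-zero curl is a source.

source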